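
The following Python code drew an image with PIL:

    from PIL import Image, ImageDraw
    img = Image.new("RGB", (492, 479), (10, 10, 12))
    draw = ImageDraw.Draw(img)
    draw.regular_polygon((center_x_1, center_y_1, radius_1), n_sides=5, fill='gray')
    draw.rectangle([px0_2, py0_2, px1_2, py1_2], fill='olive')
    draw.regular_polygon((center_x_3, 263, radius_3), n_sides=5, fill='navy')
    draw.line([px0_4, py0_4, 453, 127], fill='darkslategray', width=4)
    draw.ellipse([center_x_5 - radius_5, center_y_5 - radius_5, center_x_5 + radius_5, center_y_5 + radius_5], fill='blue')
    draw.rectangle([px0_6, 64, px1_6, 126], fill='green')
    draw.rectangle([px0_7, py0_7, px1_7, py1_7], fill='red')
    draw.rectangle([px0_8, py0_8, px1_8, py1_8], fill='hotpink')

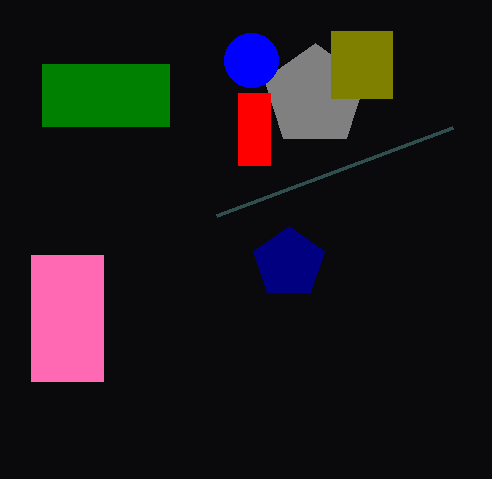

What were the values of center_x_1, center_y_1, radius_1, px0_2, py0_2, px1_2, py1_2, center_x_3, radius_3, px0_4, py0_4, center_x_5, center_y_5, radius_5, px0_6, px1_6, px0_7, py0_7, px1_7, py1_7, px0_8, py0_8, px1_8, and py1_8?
center_x_1 = 315
center_y_1 = 96
radius_1 = 53
px0_2 = 331
py0_2 = 31
px1_2 = 392
py1_2 = 98
center_x_3 = 289
radius_3 = 37
px0_4 = 217
py0_4 = 215
center_x_5 = 251
center_y_5 = 60
radius_5 = 27
px0_6 = 42
px1_6 = 169
px0_7 = 238
py0_7 = 93
px1_7 = 270
py1_7 = 165
px0_8 = 31
py0_8 = 255
px1_8 = 103
py1_8 = 381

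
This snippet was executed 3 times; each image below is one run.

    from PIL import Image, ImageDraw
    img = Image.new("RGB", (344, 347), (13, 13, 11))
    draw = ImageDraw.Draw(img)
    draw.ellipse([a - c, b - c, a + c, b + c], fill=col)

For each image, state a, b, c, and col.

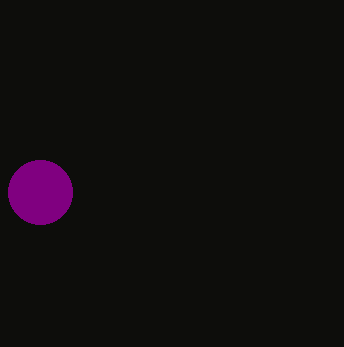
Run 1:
a = 40
b = 192
c = 32
col = 'purple'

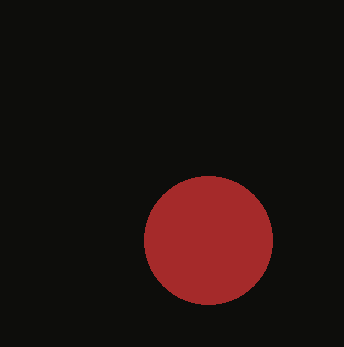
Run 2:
a = 208, b = 240, c = 64, col = 'brown'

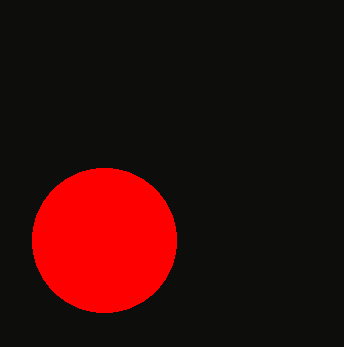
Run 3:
a = 104, b = 240, c = 72, col = 'red'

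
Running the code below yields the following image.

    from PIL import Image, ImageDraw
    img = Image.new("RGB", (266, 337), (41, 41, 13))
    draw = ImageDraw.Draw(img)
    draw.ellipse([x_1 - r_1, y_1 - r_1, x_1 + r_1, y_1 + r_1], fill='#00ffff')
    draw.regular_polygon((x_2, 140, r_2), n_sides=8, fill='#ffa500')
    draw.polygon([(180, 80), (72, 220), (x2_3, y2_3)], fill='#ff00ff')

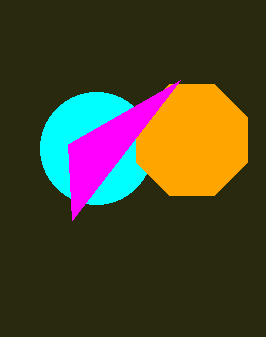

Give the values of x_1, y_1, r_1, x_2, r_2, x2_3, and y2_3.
x_1 = 96, y_1 = 148, r_1 = 56, x_2 = 192, r_2 = 60, x2_3 = 68, y2_3 = 144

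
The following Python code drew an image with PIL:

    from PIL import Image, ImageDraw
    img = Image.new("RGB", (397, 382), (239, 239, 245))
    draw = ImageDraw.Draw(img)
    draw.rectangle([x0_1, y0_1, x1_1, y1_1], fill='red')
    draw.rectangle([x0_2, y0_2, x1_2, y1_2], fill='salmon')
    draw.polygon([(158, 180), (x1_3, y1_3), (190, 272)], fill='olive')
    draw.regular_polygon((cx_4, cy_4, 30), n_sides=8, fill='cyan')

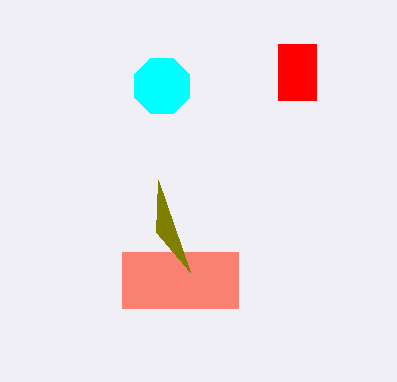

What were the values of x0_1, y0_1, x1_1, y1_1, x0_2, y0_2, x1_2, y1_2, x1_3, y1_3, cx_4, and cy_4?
x0_1 = 278; y0_1 = 44; x1_1 = 316; y1_1 = 100; x0_2 = 122; y0_2 = 252; x1_2 = 238; y1_2 = 308; x1_3 = 156; y1_3 = 232; cx_4 = 162; cy_4 = 86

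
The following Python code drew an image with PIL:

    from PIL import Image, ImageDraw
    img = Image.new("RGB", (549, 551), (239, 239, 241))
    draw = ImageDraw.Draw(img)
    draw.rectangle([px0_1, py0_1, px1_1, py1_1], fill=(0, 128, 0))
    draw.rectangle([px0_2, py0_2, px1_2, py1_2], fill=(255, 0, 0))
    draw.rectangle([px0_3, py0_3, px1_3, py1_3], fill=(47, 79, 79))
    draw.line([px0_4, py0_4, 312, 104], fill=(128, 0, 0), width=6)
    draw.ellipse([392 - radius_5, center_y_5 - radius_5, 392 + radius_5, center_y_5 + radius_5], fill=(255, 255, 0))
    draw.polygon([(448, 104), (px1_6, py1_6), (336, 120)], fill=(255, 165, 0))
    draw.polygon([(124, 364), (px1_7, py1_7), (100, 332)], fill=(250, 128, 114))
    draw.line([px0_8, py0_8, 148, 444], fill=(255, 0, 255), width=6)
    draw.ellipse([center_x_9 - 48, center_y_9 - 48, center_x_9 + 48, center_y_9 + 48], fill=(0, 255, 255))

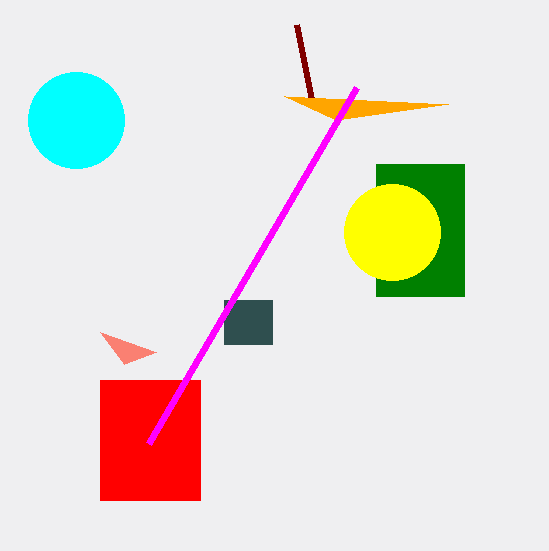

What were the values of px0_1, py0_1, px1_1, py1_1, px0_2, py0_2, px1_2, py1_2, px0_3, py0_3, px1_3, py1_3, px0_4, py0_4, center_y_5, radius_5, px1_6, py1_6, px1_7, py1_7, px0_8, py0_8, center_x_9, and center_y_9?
px0_1 = 376
py0_1 = 164
px1_1 = 464
py1_1 = 296
px0_2 = 100
py0_2 = 380
px1_2 = 200
py1_2 = 500
px0_3 = 224
py0_3 = 300
px1_3 = 272
py1_3 = 344
px0_4 = 296
py0_4 = 24
center_y_5 = 232
radius_5 = 48
px1_6 = 284
py1_6 = 96
px1_7 = 156
py1_7 = 352
px0_8 = 356
py0_8 = 88
center_x_9 = 76
center_y_9 = 120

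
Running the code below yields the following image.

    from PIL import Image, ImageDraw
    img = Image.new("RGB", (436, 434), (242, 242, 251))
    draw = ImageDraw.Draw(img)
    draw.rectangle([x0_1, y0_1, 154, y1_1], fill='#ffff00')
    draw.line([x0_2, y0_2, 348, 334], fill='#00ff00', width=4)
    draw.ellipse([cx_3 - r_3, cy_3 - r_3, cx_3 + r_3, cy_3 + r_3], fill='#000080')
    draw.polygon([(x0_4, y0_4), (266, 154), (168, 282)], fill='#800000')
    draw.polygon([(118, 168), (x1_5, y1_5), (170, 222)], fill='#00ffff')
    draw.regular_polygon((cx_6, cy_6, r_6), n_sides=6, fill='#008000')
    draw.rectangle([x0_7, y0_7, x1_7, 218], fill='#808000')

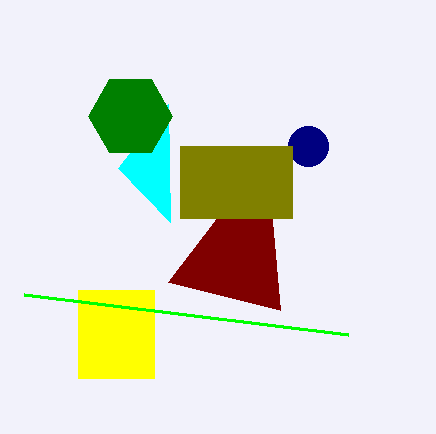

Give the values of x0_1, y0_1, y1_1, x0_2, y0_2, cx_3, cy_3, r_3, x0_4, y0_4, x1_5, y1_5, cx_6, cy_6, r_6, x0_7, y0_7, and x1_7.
x0_1 = 78
y0_1 = 290
y1_1 = 378
x0_2 = 24
y0_2 = 294
cx_3 = 308
cy_3 = 146
r_3 = 20
x0_4 = 280
y0_4 = 310
x1_5 = 168
y1_5 = 104
cx_6 = 130
cy_6 = 116
r_6 = 42
x0_7 = 180
y0_7 = 146
x1_7 = 292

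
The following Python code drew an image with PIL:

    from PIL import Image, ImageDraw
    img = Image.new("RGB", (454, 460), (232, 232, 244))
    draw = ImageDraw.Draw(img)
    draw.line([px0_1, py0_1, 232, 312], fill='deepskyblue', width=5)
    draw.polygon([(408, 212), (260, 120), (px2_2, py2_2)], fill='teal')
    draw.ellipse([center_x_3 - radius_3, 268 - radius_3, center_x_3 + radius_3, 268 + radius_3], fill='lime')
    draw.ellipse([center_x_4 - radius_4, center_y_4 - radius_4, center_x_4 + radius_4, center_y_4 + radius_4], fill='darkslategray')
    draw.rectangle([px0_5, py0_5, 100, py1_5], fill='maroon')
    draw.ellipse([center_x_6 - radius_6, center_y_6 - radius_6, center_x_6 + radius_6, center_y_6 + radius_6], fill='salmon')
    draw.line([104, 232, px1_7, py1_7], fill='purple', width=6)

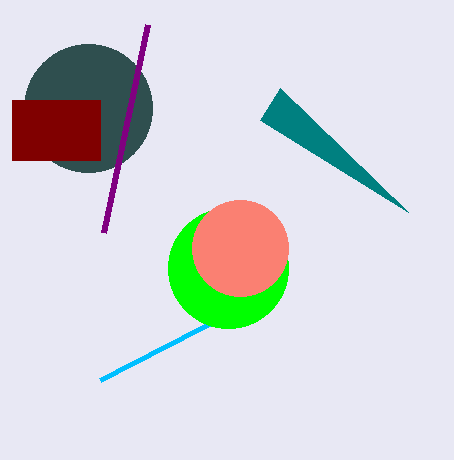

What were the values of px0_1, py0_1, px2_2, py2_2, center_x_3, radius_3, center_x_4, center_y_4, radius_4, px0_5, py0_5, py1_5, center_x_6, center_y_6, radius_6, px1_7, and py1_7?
px0_1 = 100; py0_1 = 380; px2_2 = 280; py2_2 = 88; center_x_3 = 228; radius_3 = 60; center_x_4 = 88; center_y_4 = 108; radius_4 = 64; px0_5 = 12; py0_5 = 100; py1_5 = 160; center_x_6 = 240; center_y_6 = 248; radius_6 = 48; px1_7 = 148; py1_7 = 24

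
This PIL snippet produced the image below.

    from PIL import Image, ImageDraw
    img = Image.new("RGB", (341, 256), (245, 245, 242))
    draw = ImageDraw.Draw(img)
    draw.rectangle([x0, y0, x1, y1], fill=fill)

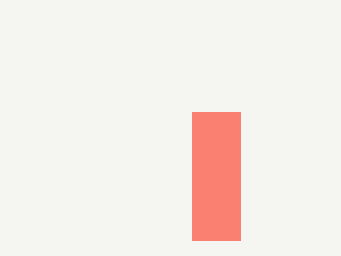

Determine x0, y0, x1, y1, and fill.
x0 = 192, y0 = 112, x1 = 240, y1 = 240, fill = 'salmon'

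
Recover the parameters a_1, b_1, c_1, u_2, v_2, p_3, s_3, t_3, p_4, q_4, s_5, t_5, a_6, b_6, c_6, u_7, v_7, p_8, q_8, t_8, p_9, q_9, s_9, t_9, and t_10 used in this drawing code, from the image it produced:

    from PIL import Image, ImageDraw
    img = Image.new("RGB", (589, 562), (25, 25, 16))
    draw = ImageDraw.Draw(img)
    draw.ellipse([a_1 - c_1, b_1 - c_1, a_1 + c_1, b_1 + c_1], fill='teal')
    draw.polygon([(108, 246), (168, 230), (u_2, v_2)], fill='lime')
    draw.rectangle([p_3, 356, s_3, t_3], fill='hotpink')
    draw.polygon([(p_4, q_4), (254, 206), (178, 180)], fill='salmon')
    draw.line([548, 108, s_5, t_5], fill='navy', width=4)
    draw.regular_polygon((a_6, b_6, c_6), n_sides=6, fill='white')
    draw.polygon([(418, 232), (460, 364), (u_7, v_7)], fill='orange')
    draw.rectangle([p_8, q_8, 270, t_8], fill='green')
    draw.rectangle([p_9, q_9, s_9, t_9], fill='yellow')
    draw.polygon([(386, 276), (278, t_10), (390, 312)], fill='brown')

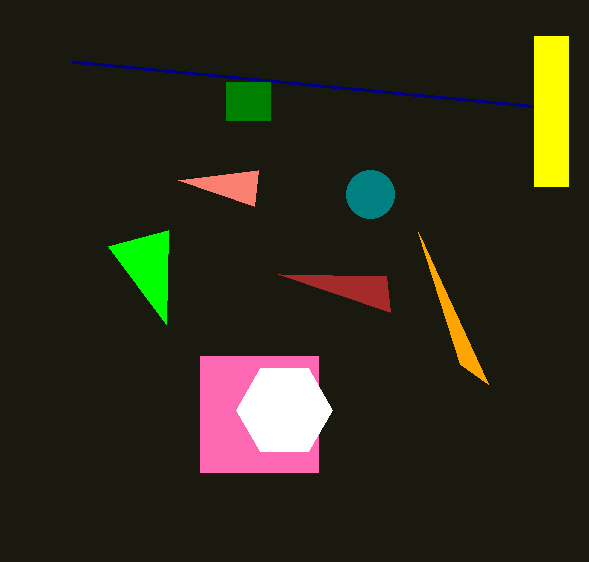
a_1 = 370
b_1 = 194
c_1 = 24
u_2 = 166
v_2 = 324
p_3 = 200
s_3 = 318
t_3 = 472
p_4 = 258
q_4 = 170
s_5 = 72
t_5 = 62
a_6 = 284
b_6 = 410
c_6 = 48
u_7 = 488
v_7 = 384
p_8 = 226
q_8 = 82
t_8 = 120
p_9 = 534
q_9 = 36
s_9 = 568
t_9 = 186
t_10 = 274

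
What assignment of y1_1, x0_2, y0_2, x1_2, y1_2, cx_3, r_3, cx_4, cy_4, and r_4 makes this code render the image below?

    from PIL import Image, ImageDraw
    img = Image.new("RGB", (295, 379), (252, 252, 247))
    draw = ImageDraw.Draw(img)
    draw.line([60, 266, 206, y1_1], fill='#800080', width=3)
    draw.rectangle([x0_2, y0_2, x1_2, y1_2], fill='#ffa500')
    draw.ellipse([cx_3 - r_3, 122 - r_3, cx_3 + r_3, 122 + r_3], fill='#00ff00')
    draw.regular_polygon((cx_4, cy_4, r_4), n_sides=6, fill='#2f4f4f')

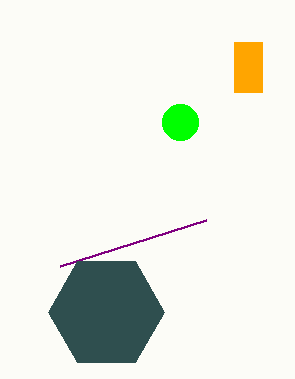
y1_1 = 220; x0_2 = 234; y0_2 = 42; x1_2 = 262; y1_2 = 92; cx_3 = 180; r_3 = 18; cx_4 = 106; cy_4 = 312; r_4 = 58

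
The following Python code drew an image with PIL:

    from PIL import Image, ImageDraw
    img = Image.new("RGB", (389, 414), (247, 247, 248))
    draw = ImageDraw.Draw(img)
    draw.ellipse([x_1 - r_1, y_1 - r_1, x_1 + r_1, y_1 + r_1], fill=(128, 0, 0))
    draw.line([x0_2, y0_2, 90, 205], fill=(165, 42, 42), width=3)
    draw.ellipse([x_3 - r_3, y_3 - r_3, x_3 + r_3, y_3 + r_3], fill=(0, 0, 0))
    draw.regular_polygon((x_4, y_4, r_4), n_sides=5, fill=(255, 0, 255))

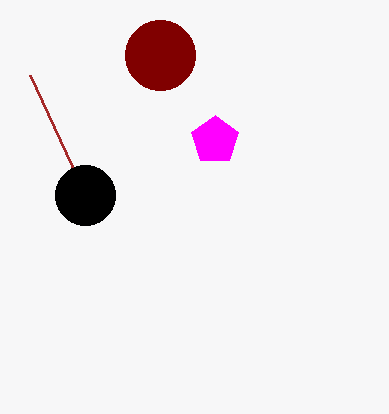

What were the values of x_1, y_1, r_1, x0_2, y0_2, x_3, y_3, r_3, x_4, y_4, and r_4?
x_1 = 160; y_1 = 55; r_1 = 35; x0_2 = 30; y0_2 = 75; x_3 = 85; y_3 = 195; r_3 = 30; x_4 = 215; y_4 = 140; r_4 = 25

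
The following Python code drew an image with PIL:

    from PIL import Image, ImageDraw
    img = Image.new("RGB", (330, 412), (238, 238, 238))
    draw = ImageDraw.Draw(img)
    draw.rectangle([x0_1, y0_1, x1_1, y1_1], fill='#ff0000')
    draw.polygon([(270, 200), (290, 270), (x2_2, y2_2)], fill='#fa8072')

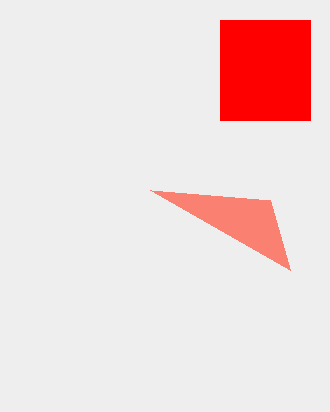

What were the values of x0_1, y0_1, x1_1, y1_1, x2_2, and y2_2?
x0_1 = 220
y0_1 = 20
x1_1 = 310
y1_1 = 120
x2_2 = 150
y2_2 = 190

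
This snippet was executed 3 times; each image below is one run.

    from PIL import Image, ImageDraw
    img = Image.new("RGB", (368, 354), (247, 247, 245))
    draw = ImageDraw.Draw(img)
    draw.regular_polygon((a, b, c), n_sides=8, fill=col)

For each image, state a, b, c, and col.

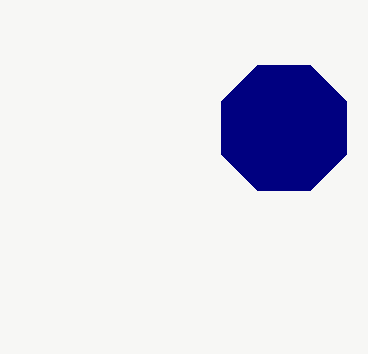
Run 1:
a = 284, b = 128, c = 68, col = 'navy'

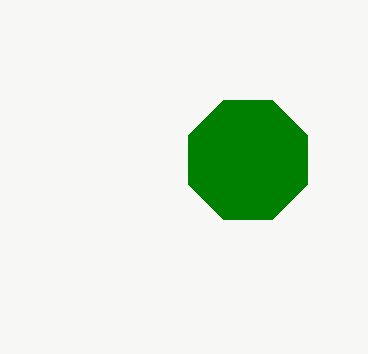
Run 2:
a = 248
b = 160
c = 64
col = 'green'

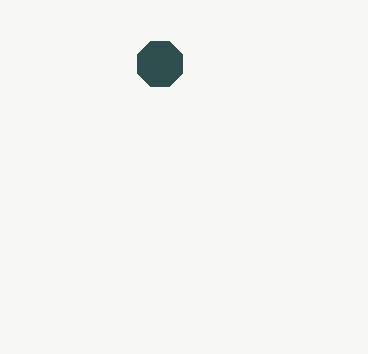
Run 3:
a = 160
b = 64
c = 24
col = 'darkslategray'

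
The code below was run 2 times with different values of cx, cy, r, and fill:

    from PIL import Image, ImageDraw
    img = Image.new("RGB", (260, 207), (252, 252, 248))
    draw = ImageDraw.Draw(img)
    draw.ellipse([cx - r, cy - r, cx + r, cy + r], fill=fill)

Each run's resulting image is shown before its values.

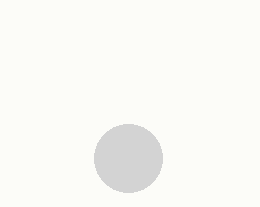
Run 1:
cx = 128; cy = 158; r = 34; fill = 'lightgray'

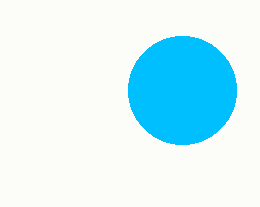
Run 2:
cx = 182; cy = 90; r = 54; fill = 'deepskyblue'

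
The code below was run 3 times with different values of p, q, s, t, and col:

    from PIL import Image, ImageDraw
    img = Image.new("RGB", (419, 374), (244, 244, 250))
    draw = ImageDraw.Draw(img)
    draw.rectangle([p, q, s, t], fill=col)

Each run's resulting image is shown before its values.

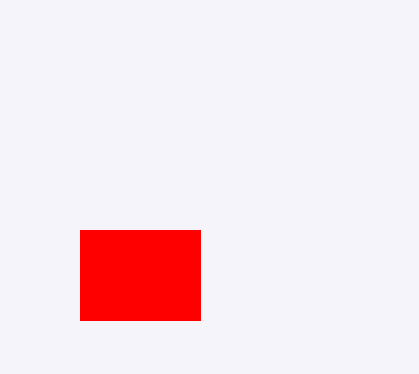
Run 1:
p = 80
q = 230
s = 200
t = 320
col = 'red'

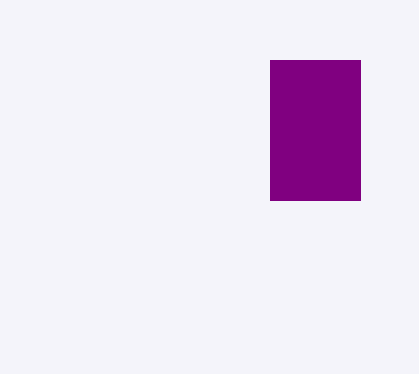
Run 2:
p = 270, q = 60, s = 360, t = 200, col = 'purple'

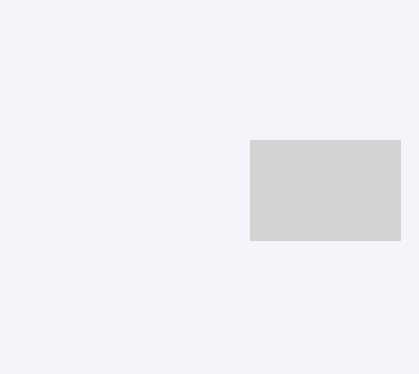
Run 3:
p = 250, q = 140, s = 400, t = 240, col = 'lightgray'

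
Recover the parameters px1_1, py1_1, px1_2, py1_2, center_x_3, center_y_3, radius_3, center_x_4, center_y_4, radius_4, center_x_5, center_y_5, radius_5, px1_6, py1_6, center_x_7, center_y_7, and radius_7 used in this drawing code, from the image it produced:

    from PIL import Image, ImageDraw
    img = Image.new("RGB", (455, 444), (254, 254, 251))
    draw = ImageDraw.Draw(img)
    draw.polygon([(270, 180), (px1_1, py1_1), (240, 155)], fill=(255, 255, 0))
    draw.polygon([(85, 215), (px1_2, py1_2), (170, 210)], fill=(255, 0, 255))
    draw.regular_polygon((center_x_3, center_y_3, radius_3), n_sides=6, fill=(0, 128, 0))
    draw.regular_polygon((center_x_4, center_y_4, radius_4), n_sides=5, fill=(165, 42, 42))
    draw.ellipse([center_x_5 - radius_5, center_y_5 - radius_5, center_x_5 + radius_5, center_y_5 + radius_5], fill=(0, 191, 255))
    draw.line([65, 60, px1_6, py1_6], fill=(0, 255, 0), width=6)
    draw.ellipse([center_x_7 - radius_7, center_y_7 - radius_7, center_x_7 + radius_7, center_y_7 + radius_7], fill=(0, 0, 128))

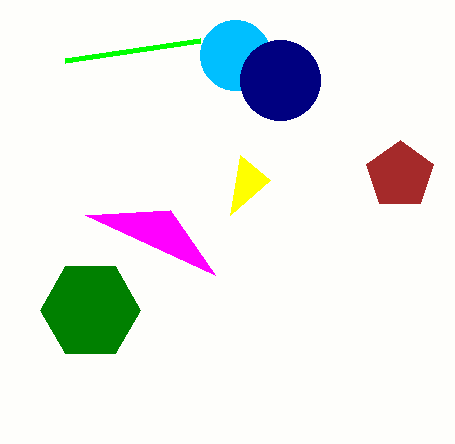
px1_1 = 230, py1_1 = 215, px1_2 = 215, py1_2 = 275, center_x_3 = 90, center_y_3 = 310, radius_3 = 50, center_x_4 = 400, center_y_4 = 175, radius_4 = 35, center_x_5 = 235, center_y_5 = 55, radius_5 = 35, px1_6 = 200, py1_6 = 40, center_x_7 = 280, center_y_7 = 80, radius_7 = 40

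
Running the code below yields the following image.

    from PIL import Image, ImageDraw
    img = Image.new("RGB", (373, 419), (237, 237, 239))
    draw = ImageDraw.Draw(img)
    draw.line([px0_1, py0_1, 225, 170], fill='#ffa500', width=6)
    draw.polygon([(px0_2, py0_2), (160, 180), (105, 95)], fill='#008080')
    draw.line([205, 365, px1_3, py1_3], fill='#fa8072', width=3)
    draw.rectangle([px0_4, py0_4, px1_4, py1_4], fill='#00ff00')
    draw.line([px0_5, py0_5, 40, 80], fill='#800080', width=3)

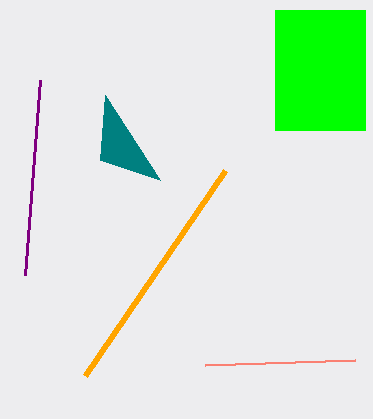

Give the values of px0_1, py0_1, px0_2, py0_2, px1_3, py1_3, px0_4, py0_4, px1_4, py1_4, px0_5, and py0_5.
px0_1 = 85
py0_1 = 375
px0_2 = 100
py0_2 = 160
px1_3 = 355
py1_3 = 360
px0_4 = 275
py0_4 = 10
px1_4 = 365
py1_4 = 130
px0_5 = 25
py0_5 = 275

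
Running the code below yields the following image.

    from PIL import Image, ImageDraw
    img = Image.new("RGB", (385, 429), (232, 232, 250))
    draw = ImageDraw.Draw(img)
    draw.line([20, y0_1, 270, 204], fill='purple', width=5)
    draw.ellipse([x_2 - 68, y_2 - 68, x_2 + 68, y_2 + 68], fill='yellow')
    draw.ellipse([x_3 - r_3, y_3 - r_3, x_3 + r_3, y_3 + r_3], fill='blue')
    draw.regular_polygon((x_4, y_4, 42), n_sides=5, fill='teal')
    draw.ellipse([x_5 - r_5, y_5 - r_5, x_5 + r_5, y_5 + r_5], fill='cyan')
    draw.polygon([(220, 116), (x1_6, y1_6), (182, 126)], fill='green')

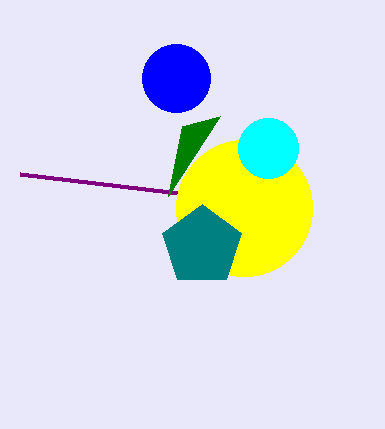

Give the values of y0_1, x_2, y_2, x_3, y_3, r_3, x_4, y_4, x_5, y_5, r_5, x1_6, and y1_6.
y0_1 = 174
x_2 = 244
y_2 = 208
x_3 = 176
y_3 = 78
r_3 = 34
x_4 = 202
y_4 = 246
x_5 = 268
y_5 = 148
r_5 = 30
x1_6 = 168
y1_6 = 196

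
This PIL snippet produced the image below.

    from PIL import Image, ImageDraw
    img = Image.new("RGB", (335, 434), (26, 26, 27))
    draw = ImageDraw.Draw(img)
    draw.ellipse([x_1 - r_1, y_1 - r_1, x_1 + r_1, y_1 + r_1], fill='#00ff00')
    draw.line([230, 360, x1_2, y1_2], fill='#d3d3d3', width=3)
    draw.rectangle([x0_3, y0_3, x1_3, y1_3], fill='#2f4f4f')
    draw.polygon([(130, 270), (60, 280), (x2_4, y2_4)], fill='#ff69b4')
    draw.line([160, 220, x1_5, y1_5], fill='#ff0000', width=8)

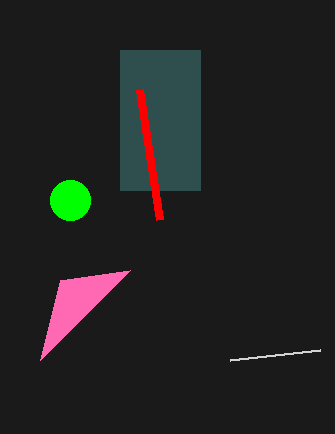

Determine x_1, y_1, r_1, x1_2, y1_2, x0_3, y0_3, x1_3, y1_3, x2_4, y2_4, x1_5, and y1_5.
x_1 = 70
y_1 = 200
r_1 = 20
x1_2 = 320
y1_2 = 350
x0_3 = 120
y0_3 = 50
x1_3 = 200
y1_3 = 190
x2_4 = 40
y2_4 = 360
x1_5 = 140
y1_5 = 90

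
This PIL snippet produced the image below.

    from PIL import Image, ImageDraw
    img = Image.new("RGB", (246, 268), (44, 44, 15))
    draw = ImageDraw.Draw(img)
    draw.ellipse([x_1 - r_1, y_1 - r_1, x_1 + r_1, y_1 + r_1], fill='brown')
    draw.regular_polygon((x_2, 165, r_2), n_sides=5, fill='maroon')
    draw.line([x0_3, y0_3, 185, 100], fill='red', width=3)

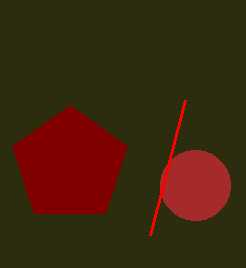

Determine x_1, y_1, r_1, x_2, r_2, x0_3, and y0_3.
x_1 = 195, y_1 = 185, r_1 = 35, x_2 = 70, r_2 = 60, x0_3 = 150, y0_3 = 235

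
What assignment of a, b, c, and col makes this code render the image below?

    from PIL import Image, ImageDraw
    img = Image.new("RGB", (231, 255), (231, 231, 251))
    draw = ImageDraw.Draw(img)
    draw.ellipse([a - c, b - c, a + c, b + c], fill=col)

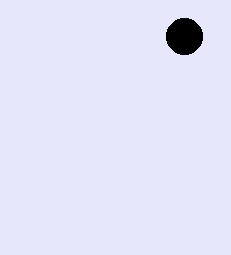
a = 184, b = 36, c = 18, col = 'black'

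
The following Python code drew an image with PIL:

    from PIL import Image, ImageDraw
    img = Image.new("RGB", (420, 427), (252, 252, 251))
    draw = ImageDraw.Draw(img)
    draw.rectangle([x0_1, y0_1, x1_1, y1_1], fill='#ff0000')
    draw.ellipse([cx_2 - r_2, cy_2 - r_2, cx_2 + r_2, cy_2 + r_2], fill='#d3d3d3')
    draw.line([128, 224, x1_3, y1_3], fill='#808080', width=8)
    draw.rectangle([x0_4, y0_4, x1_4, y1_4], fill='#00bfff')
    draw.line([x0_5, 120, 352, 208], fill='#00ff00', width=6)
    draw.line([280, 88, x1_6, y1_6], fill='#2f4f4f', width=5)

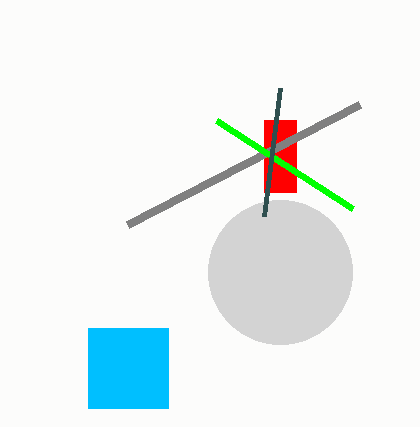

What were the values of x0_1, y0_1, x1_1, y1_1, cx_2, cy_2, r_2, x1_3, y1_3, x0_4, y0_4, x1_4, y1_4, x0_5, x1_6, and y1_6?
x0_1 = 264; y0_1 = 120; x1_1 = 296; y1_1 = 192; cx_2 = 280; cy_2 = 272; r_2 = 72; x1_3 = 360; y1_3 = 104; x0_4 = 88; y0_4 = 328; x1_4 = 168; y1_4 = 408; x0_5 = 216; x1_6 = 264; y1_6 = 216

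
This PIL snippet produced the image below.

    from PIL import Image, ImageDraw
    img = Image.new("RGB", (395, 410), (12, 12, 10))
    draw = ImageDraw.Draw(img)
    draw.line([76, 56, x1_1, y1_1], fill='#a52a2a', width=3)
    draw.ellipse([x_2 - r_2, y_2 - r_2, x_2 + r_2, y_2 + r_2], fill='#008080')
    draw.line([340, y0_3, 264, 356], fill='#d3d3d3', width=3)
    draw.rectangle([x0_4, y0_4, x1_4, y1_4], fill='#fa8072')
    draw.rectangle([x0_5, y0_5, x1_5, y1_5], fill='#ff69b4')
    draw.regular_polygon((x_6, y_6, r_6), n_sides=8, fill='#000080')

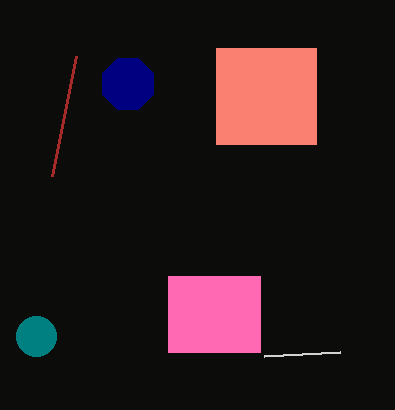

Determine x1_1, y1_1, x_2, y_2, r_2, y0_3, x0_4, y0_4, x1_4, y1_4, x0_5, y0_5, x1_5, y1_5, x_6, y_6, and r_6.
x1_1 = 52; y1_1 = 176; x_2 = 36; y_2 = 336; r_2 = 20; y0_3 = 352; x0_4 = 216; y0_4 = 48; x1_4 = 316; y1_4 = 144; x0_5 = 168; y0_5 = 276; x1_5 = 260; y1_5 = 352; x_6 = 128; y_6 = 84; r_6 = 28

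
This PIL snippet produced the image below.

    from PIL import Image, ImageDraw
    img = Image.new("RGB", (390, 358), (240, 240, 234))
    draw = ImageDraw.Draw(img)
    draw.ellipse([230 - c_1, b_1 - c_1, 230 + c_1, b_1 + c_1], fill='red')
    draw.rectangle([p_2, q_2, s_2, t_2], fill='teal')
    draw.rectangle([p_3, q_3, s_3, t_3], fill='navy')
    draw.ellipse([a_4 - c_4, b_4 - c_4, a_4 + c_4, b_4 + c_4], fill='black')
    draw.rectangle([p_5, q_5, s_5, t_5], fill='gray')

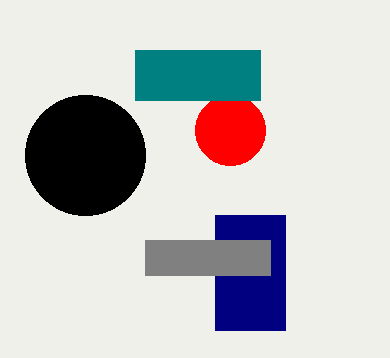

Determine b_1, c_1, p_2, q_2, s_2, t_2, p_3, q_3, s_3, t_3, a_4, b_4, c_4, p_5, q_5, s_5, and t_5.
b_1 = 130
c_1 = 35
p_2 = 135
q_2 = 50
s_2 = 260
t_2 = 100
p_3 = 215
q_3 = 215
s_3 = 285
t_3 = 330
a_4 = 85
b_4 = 155
c_4 = 60
p_5 = 145
q_5 = 240
s_5 = 270
t_5 = 275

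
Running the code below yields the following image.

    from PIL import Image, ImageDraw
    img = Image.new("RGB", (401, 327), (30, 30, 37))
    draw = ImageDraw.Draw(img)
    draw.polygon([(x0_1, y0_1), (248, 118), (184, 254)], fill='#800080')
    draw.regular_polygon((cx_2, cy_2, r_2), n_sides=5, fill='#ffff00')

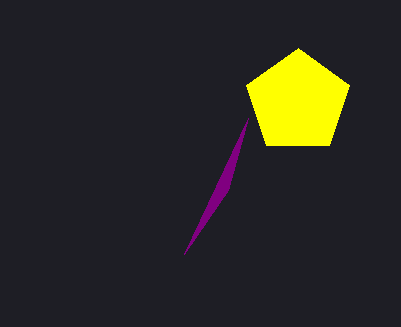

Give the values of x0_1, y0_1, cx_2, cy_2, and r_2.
x0_1 = 228
y0_1 = 190
cx_2 = 298
cy_2 = 102
r_2 = 54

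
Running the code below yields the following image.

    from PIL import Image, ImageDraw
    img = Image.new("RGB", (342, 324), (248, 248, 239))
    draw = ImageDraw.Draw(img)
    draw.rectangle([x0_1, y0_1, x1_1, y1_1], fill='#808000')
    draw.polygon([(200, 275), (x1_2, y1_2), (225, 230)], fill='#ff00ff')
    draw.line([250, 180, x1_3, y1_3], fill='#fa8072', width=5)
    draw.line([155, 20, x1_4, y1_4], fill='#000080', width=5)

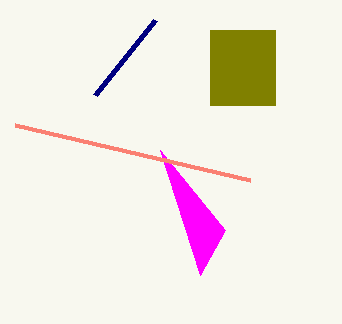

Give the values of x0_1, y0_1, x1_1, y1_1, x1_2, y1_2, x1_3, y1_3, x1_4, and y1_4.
x0_1 = 210, y0_1 = 30, x1_1 = 275, y1_1 = 105, x1_2 = 160, y1_2 = 150, x1_3 = 15, y1_3 = 125, x1_4 = 95, y1_4 = 95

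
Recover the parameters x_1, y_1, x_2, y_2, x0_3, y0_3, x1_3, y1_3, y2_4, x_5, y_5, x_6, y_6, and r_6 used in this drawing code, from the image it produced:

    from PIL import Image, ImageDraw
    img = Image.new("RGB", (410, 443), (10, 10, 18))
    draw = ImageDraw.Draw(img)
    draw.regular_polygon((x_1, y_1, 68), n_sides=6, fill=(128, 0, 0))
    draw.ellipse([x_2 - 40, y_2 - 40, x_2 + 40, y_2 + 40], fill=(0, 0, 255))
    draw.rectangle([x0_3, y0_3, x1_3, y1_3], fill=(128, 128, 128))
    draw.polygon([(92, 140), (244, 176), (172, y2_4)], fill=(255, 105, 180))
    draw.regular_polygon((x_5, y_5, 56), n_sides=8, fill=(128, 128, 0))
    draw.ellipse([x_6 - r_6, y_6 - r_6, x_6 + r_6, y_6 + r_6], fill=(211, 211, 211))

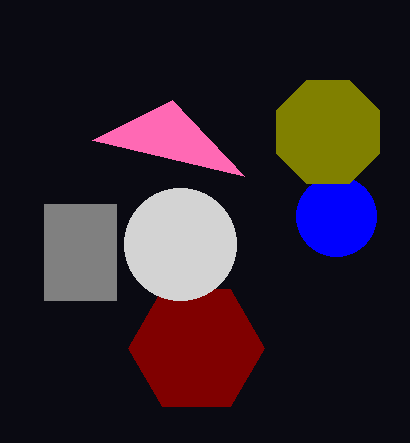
x_1 = 196
y_1 = 348
x_2 = 336
y_2 = 216
x0_3 = 44
y0_3 = 204
x1_3 = 116
y1_3 = 300
y2_4 = 100
x_5 = 328
y_5 = 132
x_6 = 180
y_6 = 244
r_6 = 56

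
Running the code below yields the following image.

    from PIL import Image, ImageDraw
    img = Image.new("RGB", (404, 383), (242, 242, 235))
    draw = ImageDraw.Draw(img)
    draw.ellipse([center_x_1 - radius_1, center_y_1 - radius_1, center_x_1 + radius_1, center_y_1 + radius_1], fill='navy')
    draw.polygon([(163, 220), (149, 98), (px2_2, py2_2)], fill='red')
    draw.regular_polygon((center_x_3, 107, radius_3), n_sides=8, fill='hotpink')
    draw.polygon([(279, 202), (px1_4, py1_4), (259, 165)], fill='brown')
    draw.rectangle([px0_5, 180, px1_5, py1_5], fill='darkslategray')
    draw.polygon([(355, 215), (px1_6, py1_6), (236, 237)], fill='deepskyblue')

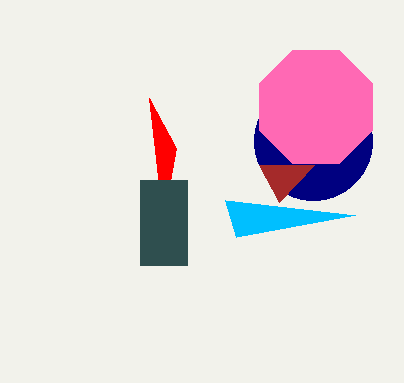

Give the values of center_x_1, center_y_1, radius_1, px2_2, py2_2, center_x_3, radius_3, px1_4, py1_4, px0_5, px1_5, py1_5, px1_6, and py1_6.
center_x_1 = 313; center_y_1 = 141; radius_1 = 59; px2_2 = 176; py2_2 = 148; center_x_3 = 316; radius_3 = 61; px1_4 = 314; py1_4 = 165; px0_5 = 140; px1_5 = 187; py1_5 = 265; px1_6 = 225; py1_6 = 200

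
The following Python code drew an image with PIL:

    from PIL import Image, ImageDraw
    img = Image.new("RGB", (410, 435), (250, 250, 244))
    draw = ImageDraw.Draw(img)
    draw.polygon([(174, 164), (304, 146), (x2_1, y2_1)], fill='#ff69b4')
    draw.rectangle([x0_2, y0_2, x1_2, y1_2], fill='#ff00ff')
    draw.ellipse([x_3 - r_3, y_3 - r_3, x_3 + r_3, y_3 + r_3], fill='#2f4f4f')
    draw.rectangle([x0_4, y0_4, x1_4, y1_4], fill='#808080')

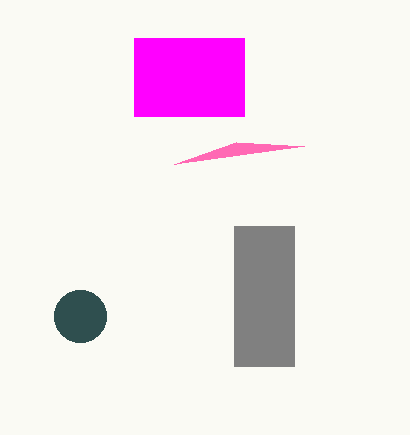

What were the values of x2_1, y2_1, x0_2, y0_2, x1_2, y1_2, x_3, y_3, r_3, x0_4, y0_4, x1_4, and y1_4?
x2_1 = 236
y2_1 = 142
x0_2 = 134
y0_2 = 38
x1_2 = 244
y1_2 = 116
x_3 = 80
y_3 = 316
r_3 = 26
x0_4 = 234
y0_4 = 226
x1_4 = 294
y1_4 = 366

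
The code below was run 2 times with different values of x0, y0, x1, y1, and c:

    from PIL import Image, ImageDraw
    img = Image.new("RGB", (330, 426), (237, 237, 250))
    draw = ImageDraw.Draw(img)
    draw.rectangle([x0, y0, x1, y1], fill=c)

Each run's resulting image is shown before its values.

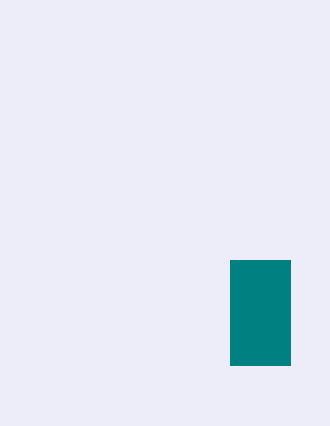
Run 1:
x0 = 230
y0 = 260
x1 = 290
y1 = 365
c = 'teal'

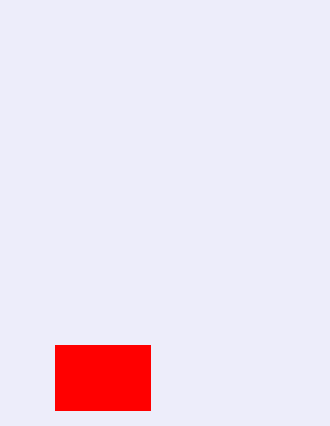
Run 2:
x0 = 55, y0 = 345, x1 = 150, y1 = 410, c = 'red'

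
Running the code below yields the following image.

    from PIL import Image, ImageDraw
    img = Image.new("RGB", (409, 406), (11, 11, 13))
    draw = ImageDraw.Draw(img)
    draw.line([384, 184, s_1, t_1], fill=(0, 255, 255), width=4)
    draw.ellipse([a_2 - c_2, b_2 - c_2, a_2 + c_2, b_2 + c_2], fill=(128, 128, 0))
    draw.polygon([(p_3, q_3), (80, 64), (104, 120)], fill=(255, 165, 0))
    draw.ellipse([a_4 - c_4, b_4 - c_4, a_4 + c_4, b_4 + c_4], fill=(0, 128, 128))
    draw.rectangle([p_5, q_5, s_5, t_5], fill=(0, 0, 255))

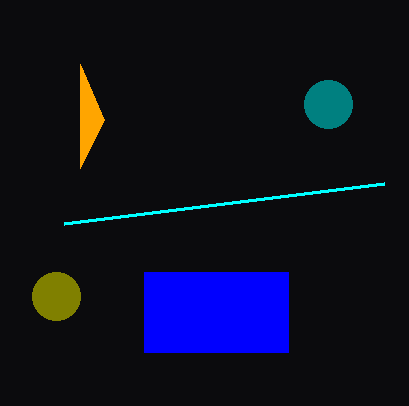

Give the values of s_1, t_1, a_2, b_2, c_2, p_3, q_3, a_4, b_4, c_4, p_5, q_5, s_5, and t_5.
s_1 = 64; t_1 = 224; a_2 = 56; b_2 = 296; c_2 = 24; p_3 = 80; q_3 = 168; a_4 = 328; b_4 = 104; c_4 = 24; p_5 = 144; q_5 = 272; s_5 = 288; t_5 = 352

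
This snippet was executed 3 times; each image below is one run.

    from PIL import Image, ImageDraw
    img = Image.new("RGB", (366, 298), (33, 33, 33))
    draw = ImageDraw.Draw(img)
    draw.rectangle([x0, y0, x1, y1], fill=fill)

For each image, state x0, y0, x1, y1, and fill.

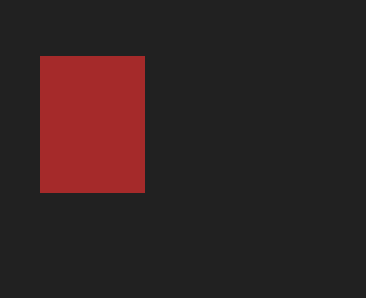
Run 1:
x0 = 40, y0 = 56, x1 = 144, y1 = 192, fill = 'brown'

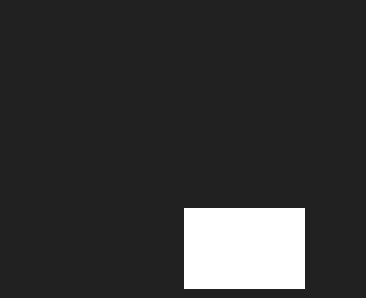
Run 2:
x0 = 184, y0 = 208, x1 = 304, y1 = 288, fill = 'white'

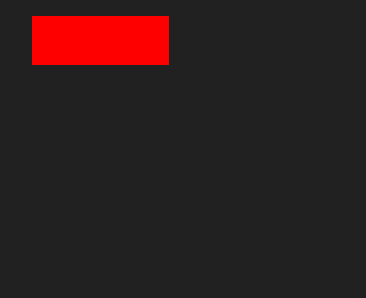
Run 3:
x0 = 32
y0 = 16
x1 = 168
y1 = 64
fill = 'red'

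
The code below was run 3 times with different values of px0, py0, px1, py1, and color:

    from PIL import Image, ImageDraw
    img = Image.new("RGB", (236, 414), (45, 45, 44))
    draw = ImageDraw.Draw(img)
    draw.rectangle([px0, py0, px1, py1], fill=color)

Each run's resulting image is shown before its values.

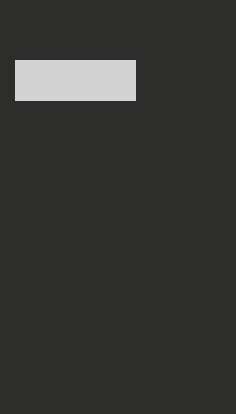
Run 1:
px0 = 15, py0 = 60, px1 = 135, py1 = 100, color = 'lightgray'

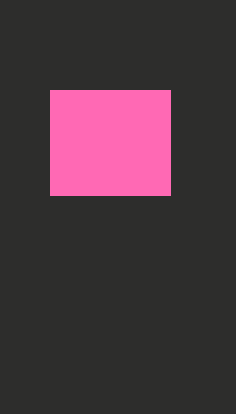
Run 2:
px0 = 50, py0 = 90, px1 = 170, py1 = 195, color = 'hotpink'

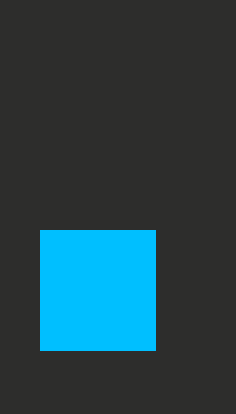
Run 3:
px0 = 40, py0 = 230, px1 = 155, py1 = 350, color = 'deepskyblue'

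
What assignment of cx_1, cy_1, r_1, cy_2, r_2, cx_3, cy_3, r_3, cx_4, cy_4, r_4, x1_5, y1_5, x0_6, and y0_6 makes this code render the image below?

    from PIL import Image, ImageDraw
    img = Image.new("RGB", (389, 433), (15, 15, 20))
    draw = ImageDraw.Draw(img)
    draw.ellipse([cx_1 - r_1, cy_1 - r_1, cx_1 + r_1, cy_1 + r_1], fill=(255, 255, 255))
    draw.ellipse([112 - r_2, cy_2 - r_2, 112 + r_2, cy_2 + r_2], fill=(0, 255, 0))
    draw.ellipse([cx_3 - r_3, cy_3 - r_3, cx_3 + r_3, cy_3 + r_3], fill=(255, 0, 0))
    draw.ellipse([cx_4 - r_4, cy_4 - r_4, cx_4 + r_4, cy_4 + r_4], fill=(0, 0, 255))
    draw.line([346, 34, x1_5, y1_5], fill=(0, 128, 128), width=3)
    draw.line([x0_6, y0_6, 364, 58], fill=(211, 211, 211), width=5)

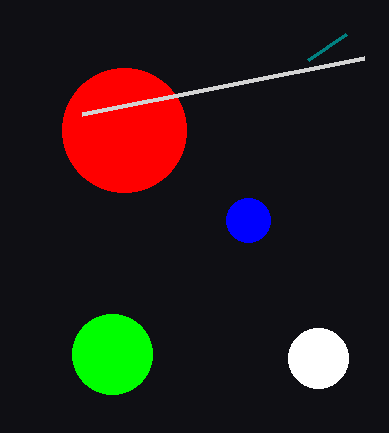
cx_1 = 318; cy_1 = 358; r_1 = 30; cy_2 = 354; r_2 = 40; cx_3 = 124; cy_3 = 130; r_3 = 62; cx_4 = 248; cy_4 = 220; r_4 = 22; x1_5 = 308; y1_5 = 60; x0_6 = 82; y0_6 = 114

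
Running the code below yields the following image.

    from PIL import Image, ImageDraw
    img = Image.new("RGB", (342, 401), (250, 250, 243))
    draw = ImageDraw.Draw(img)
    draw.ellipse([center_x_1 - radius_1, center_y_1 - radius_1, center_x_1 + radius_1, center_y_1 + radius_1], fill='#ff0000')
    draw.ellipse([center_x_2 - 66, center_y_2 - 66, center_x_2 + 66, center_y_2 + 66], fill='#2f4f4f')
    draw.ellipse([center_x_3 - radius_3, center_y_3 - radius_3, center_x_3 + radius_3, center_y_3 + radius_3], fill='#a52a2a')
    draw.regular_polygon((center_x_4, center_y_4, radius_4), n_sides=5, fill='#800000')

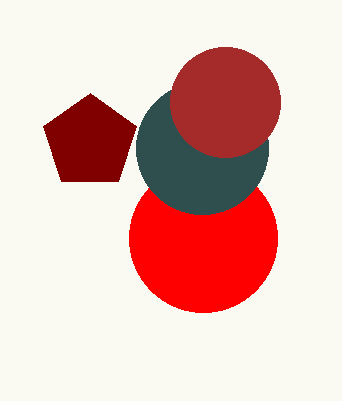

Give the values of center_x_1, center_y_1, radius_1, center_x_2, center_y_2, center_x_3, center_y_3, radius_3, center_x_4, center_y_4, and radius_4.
center_x_1 = 203; center_y_1 = 238; radius_1 = 74; center_x_2 = 202; center_y_2 = 148; center_x_3 = 225; center_y_3 = 102; radius_3 = 55; center_x_4 = 90; center_y_4 = 142; radius_4 = 49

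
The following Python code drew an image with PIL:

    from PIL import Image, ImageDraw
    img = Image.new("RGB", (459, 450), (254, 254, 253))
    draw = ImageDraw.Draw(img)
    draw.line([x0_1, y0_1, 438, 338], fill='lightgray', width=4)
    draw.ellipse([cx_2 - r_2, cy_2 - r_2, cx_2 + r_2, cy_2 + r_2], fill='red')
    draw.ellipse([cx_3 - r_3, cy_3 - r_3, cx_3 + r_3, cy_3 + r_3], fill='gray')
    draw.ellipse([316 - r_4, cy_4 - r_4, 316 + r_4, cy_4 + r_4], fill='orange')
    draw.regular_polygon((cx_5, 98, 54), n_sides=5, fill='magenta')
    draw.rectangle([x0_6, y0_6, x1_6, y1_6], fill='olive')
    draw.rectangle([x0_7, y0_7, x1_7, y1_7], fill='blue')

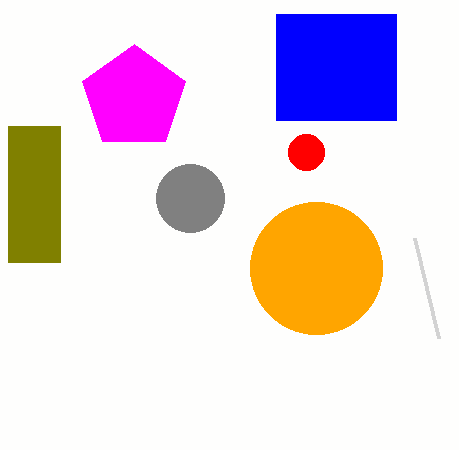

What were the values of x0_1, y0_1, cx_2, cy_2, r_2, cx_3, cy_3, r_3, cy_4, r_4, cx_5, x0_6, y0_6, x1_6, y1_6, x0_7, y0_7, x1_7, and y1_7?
x0_1 = 414
y0_1 = 238
cx_2 = 306
cy_2 = 152
r_2 = 18
cx_3 = 190
cy_3 = 198
r_3 = 34
cy_4 = 268
r_4 = 66
cx_5 = 134
x0_6 = 8
y0_6 = 126
x1_6 = 60
y1_6 = 262
x0_7 = 276
y0_7 = 14
x1_7 = 396
y1_7 = 120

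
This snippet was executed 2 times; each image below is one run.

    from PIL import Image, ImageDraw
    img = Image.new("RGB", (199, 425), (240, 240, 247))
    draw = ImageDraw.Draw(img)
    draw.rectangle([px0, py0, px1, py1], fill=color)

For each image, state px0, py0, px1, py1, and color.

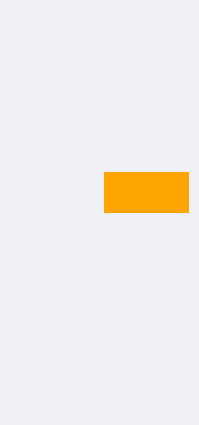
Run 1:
px0 = 104; py0 = 172; px1 = 188; py1 = 212; color = 'orange'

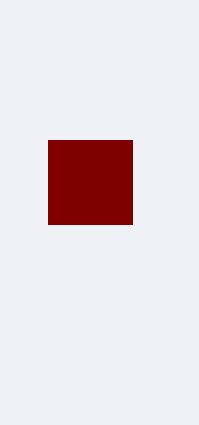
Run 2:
px0 = 48, py0 = 140, px1 = 132, py1 = 224, color = 'maroon'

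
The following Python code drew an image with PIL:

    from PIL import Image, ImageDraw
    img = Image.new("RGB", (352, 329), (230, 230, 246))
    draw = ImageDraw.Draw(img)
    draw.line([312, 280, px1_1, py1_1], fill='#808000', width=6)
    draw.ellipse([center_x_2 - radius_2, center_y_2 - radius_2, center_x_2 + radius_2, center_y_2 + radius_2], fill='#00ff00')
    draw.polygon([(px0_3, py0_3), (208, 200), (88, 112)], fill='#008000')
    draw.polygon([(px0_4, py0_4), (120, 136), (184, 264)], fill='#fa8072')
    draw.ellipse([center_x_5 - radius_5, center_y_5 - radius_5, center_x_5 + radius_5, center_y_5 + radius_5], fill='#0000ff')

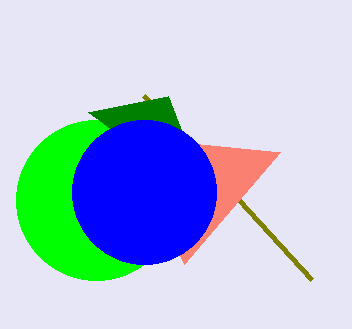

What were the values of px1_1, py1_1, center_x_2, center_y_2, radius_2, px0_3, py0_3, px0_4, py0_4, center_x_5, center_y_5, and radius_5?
px1_1 = 144, py1_1 = 96, center_x_2 = 96, center_y_2 = 200, radius_2 = 80, px0_3 = 168, py0_3 = 96, px0_4 = 280, py0_4 = 152, center_x_5 = 144, center_y_5 = 192, radius_5 = 72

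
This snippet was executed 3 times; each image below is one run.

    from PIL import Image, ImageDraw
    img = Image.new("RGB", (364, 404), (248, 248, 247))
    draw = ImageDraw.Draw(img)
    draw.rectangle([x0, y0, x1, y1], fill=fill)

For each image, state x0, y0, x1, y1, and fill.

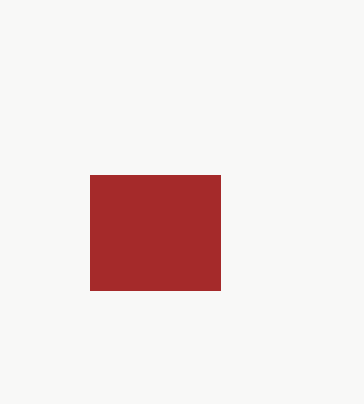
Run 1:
x0 = 90, y0 = 175, x1 = 220, y1 = 290, fill = 'brown'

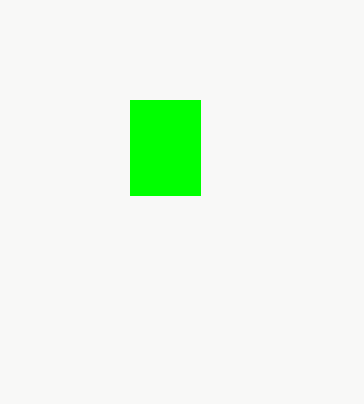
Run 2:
x0 = 130
y0 = 100
x1 = 200
y1 = 195
fill = 'lime'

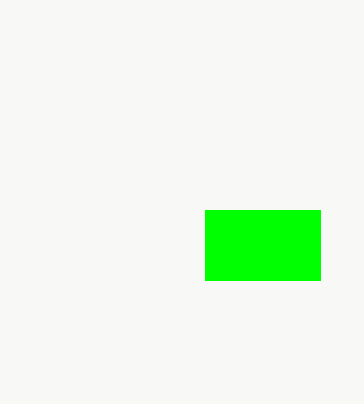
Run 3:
x0 = 205
y0 = 210
x1 = 320
y1 = 280
fill = 'lime'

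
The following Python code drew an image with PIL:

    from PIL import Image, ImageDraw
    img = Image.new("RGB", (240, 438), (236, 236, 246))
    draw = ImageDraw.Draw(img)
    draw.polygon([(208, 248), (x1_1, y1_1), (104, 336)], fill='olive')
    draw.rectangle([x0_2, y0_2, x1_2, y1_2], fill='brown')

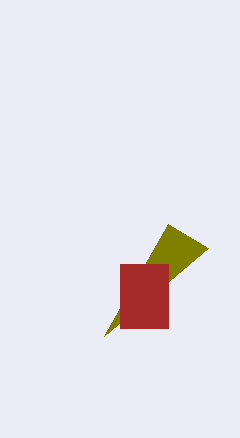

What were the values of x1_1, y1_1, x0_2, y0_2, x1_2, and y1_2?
x1_1 = 168
y1_1 = 224
x0_2 = 120
y0_2 = 264
x1_2 = 168
y1_2 = 328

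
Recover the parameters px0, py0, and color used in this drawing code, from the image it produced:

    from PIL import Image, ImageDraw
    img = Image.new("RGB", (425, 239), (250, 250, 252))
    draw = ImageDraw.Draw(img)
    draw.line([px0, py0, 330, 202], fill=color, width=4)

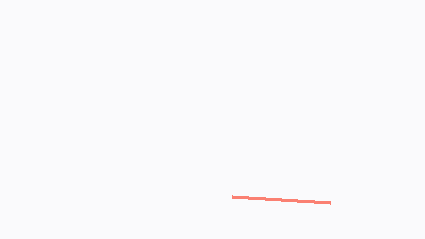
px0 = 232
py0 = 196
color = 'salmon'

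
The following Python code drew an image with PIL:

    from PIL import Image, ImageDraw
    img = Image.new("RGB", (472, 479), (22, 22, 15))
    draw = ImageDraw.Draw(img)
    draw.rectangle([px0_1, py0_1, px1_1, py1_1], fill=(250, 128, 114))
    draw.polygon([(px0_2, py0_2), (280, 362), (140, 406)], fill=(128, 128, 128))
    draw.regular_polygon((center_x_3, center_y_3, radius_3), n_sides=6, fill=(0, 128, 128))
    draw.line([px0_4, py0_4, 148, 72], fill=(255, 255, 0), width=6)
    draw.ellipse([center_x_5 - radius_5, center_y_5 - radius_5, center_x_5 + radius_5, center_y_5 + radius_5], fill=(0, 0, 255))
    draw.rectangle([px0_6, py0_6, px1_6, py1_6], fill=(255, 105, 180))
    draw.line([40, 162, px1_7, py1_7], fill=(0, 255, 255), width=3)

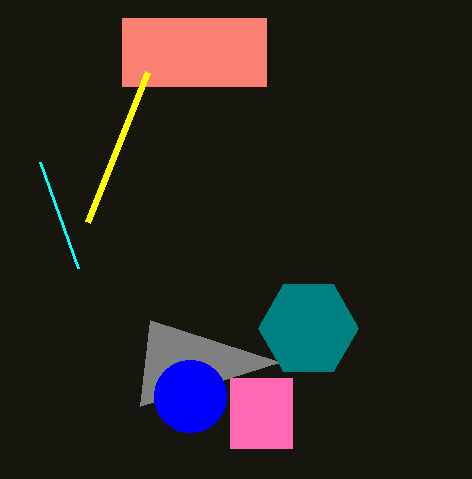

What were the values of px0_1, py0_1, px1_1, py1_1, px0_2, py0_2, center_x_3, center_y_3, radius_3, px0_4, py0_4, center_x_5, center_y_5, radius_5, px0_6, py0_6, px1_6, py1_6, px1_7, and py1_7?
px0_1 = 122, py0_1 = 18, px1_1 = 266, py1_1 = 86, px0_2 = 150, py0_2 = 320, center_x_3 = 308, center_y_3 = 328, radius_3 = 50, px0_4 = 88, py0_4 = 222, center_x_5 = 190, center_y_5 = 396, radius_5 = 36, px0_6 = 230, py0_6 = 378, px1_6 = 292, py1_6 = 448, px1_7 = 78, py1_7 = 268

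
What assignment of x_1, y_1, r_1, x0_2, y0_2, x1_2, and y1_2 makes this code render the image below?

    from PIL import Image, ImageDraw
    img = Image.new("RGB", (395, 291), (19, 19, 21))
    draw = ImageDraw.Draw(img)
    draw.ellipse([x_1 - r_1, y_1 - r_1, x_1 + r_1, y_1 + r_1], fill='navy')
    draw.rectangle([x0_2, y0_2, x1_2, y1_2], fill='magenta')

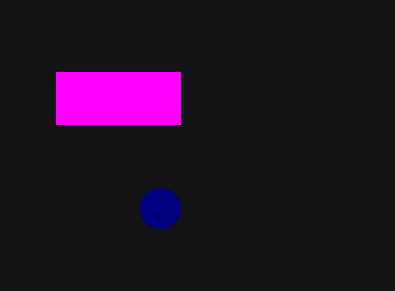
x_1 = 160
y_1 = 208
r_1 = 20
x0_2 = 56
y0_2 = 72
x1_2 = 180
y1_2 = 124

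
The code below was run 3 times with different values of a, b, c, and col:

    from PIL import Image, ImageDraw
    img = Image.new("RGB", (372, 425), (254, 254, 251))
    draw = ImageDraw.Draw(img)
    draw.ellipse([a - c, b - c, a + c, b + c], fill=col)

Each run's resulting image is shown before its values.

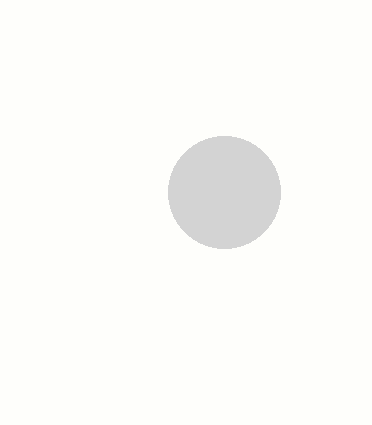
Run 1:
a = 224
b = 192
c = 56
col = 'lightgray'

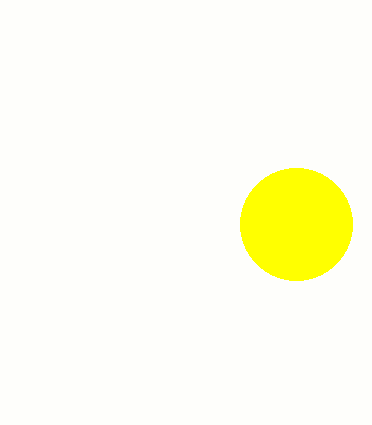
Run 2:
a = 296; b = 224; c = 56; col = 'yellow'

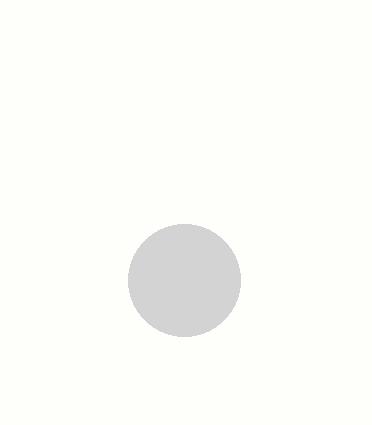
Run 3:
a = 184, b = 280, c = 56, col = 'lightgray'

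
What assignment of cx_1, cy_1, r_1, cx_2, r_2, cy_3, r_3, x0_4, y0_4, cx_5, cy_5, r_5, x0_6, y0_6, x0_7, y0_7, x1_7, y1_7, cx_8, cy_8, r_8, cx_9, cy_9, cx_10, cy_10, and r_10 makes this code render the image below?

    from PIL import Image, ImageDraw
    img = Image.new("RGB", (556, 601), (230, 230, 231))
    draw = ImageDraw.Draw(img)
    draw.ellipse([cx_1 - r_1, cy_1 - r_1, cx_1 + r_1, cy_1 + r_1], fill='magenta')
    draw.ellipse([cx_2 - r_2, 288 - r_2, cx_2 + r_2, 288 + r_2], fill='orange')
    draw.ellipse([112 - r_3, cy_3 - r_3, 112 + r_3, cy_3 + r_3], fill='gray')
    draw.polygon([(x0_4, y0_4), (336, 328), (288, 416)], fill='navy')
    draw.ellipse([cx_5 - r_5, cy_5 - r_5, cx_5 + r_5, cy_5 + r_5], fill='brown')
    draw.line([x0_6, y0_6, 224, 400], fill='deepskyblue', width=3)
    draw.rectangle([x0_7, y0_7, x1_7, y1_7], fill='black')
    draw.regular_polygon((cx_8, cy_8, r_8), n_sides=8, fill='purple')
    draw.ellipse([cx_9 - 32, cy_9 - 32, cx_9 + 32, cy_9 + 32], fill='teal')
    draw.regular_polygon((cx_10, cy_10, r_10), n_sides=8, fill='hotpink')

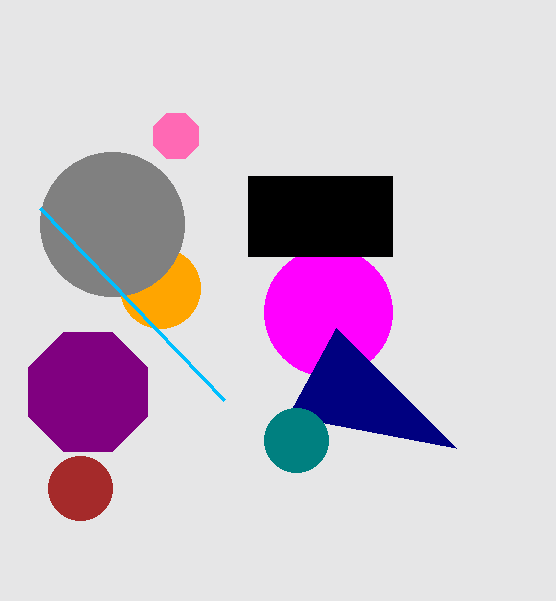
cx_1 = 328; cy_1 = 312; r_1 = 64; cx_2 = 160; r_2 = 40; cy_3 = 224; r_3 = 72; x0_4 = 456; y0_4 = 448; cx_5 = 80; cy_5 = 488; r_5 = 32; x0_6 = 40; y0_6 = 208; x0_7 = 248; y0_7 = 176; x1_7 = 392; y1_7 = 256; cx_8 = 88; cy_8 = 392; r_8 = 64; cx_9 = 296; cy_9 = 440; cx_10 = 176; cy_10 = 136; r_10 = 24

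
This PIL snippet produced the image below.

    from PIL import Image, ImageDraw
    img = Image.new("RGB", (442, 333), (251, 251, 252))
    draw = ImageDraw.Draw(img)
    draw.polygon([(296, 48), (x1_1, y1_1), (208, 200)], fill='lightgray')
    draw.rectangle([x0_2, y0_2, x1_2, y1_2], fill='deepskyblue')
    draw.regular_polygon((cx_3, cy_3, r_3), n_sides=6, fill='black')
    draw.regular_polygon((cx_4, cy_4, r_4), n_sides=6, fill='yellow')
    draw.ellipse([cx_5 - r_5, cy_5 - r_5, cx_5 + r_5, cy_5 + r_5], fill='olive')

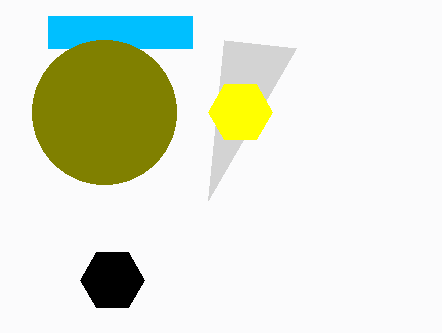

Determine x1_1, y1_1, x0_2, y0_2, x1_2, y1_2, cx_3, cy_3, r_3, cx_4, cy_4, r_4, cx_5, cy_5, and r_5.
x1_1 = 224, y1_1 = 40, x0_2 = 48, y0_2 = 16, x1_2 = 192, y1_2 = 48, cx_3 = 112, cy_3 = 280, r_3 = 32, cx_4 = 240, cy_4 = 112, r_4 = 32, cx_5 = 104, cy_5 = 112, r_5 = 72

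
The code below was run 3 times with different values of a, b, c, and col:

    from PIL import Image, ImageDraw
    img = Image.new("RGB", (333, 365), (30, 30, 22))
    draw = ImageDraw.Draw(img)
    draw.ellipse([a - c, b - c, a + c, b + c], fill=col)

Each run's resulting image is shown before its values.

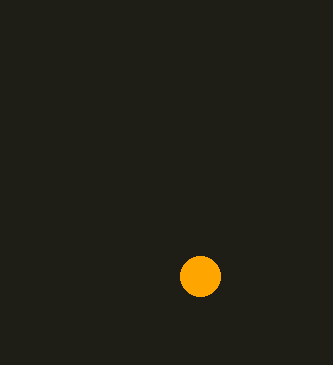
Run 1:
a = 200; b = 276; c = 20; col = 'orange'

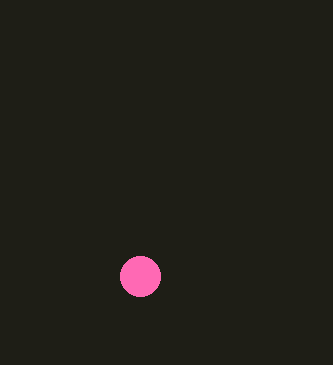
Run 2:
a = 140, b = 276, c = 20, col = 'hotpink'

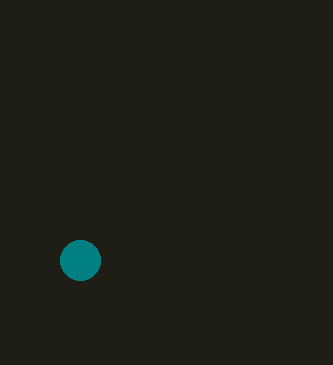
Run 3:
a = 80; b = 260; c = 20; col = 'teal'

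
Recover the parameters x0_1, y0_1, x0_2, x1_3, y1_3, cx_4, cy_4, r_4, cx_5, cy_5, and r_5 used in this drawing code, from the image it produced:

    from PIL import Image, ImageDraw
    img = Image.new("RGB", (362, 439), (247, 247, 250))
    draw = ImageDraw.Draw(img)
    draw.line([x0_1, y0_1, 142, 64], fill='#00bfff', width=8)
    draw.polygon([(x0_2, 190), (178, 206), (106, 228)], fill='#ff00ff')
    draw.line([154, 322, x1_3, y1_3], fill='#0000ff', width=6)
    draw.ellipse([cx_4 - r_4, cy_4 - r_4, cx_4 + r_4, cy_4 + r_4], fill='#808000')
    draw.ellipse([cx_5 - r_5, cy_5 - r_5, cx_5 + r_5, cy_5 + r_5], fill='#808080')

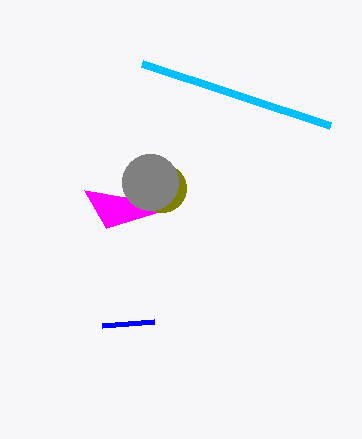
x0_1 = 330
y0_1 = 126
x0_2 = 84
x1_3 = 102
y1_3 = 326
cx_4 = 162
cy_4 = 188
r_4 = 24
cx_5 = 150
cy_5 = 182
r_5 = 28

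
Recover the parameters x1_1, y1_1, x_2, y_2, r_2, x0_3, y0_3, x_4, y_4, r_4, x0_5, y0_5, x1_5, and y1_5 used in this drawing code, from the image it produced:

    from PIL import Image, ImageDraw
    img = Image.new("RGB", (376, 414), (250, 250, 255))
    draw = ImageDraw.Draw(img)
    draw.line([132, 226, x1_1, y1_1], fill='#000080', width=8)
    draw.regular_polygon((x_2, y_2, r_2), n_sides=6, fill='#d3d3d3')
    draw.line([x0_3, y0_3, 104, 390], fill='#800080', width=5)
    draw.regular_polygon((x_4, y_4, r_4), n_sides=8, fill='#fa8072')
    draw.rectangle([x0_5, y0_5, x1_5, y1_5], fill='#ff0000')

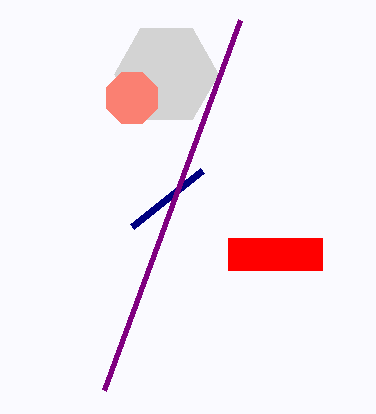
x1_1 = 202, y1_1 = 170, x_2 = 166, y_2 = 74, r_2 = 52, x0_3 = 240, y0_3 = 20, x_4 = 132, y_4 = 98, r_4 = 28, x0_5 = 228, y0_5 = 238, x1_5 = 322, y1_5 = 270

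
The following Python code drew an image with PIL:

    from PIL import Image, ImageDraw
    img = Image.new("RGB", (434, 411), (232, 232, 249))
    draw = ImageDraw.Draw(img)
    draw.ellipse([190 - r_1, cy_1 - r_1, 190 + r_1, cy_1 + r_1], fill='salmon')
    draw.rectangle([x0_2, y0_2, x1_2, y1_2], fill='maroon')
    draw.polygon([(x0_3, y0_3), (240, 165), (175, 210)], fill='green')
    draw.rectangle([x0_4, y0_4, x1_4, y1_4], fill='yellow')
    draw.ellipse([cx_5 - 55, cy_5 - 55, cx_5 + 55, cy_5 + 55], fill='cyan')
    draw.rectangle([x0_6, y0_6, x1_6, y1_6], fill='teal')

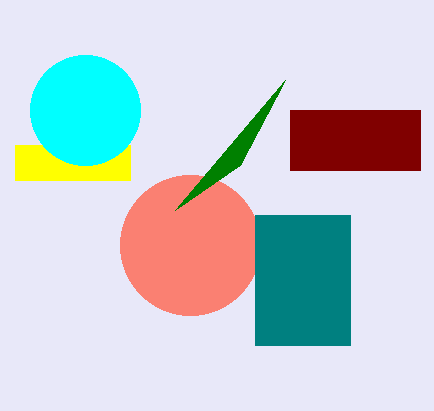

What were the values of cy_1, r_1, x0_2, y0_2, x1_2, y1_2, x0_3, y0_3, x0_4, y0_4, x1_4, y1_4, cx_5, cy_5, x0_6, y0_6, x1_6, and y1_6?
cy_1 = 245
r_1 = 70
x0_2 = 290
y0_2 = 110
x1_2 = 420
y1_2 = 170
x0_3 = 285
y0_3 = 80
x0_4 = 15
y0_4 = 145
x1_4 = 130
y1_4 = 180
cx_5 = 85
cy_5 = 110
x0_6 = 255
y0_6 = 215
x1_6 = 350
y1_6 = 345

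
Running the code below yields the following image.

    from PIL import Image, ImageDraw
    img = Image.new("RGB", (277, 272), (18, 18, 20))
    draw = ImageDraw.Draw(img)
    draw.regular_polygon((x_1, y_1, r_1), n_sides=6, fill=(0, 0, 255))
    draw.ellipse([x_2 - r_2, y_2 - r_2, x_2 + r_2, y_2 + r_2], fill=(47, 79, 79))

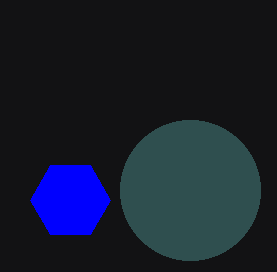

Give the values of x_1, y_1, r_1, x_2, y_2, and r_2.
x_1 = 70; y_1 = 200; r_1 = 40; x_2 = 190; y_2 = 190; r_2 = 70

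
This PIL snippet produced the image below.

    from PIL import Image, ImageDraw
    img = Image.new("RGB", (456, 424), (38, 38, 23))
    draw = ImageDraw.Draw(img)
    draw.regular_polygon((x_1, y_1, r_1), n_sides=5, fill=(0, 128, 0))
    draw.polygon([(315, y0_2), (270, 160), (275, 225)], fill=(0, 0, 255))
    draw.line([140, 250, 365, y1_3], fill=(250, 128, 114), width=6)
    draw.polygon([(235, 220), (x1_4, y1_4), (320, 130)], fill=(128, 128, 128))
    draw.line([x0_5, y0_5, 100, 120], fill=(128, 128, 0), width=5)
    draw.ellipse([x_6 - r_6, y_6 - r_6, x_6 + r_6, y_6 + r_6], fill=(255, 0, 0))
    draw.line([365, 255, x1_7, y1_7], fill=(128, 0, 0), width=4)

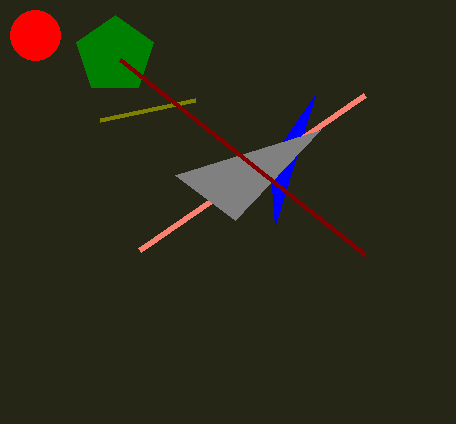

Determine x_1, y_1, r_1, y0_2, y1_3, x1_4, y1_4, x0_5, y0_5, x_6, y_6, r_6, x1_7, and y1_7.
x_1 = 115
y_1 = 55
r_1 = 40
y0_2 = 95
y1_3 = 95
x1_4 = 175
y1_4 = 175
x0_5 = 195
y0_5 = 100
x_6 = 35
y_6 = 35
r_6 = 25
x1_7 = 120
y1_7 = 60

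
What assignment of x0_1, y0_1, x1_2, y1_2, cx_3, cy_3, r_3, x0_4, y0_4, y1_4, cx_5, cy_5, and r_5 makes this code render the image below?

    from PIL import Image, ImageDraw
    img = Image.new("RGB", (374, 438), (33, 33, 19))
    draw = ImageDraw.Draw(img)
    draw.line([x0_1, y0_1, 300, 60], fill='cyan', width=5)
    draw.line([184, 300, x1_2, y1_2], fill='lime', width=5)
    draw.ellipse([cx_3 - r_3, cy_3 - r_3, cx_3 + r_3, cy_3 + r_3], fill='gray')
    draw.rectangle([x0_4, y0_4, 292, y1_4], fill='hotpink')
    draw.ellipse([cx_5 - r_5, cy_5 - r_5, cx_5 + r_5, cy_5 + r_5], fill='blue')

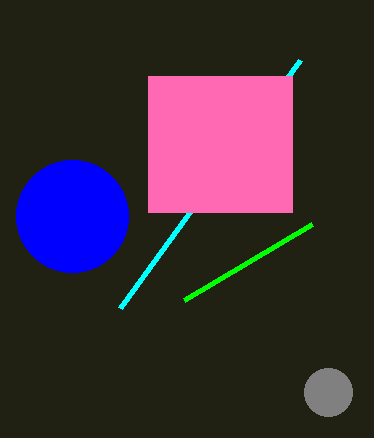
x0_1 = 120; y0_1 = 308; x1_2 = 312; y1_2 = 224; cx_3 = 328; cy_3 = 392; r_3 = 24; x0_4 = 148; y0_4 = 76; y1_4 = 212; cx_5 = 72; cy_5 = 216; r_5 = 56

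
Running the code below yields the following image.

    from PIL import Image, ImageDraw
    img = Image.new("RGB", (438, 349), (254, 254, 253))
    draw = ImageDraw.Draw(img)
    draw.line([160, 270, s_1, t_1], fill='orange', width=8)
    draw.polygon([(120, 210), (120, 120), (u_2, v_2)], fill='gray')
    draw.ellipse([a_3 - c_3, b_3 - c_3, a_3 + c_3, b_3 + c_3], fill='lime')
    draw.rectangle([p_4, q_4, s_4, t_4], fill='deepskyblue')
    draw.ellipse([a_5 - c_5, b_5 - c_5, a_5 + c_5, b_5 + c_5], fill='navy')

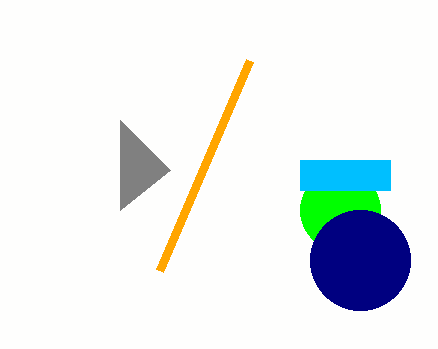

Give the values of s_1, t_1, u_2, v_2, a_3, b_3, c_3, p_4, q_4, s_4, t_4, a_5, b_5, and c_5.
s_1 = 250, t_1 = 60, u_2 = 170, v_2 = 170, a_3 = 340, b_3 = 210, c_3 = 40, p_4 = 300, q_4 = 160, s_4 = 390, t_4 = 190, a_5 = 360, b_5 = 260, c_5 = 50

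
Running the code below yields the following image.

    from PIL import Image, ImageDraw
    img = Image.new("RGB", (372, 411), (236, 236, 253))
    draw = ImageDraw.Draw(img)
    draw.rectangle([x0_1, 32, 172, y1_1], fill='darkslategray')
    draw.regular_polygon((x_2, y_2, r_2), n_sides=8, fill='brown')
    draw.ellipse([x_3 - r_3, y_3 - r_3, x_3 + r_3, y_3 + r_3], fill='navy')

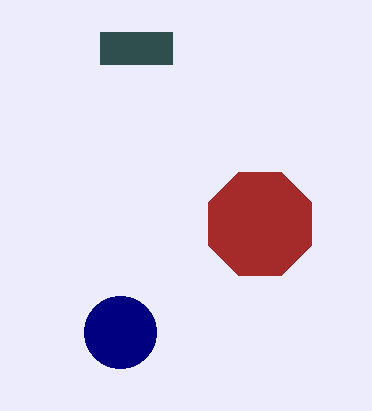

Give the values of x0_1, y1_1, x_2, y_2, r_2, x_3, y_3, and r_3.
x0_1 = 100; y1_1 = 64; x_2 = 260; y_2 = 224; r_2 = 56; x_3 = 120; y_3 = 332; r_3 = 36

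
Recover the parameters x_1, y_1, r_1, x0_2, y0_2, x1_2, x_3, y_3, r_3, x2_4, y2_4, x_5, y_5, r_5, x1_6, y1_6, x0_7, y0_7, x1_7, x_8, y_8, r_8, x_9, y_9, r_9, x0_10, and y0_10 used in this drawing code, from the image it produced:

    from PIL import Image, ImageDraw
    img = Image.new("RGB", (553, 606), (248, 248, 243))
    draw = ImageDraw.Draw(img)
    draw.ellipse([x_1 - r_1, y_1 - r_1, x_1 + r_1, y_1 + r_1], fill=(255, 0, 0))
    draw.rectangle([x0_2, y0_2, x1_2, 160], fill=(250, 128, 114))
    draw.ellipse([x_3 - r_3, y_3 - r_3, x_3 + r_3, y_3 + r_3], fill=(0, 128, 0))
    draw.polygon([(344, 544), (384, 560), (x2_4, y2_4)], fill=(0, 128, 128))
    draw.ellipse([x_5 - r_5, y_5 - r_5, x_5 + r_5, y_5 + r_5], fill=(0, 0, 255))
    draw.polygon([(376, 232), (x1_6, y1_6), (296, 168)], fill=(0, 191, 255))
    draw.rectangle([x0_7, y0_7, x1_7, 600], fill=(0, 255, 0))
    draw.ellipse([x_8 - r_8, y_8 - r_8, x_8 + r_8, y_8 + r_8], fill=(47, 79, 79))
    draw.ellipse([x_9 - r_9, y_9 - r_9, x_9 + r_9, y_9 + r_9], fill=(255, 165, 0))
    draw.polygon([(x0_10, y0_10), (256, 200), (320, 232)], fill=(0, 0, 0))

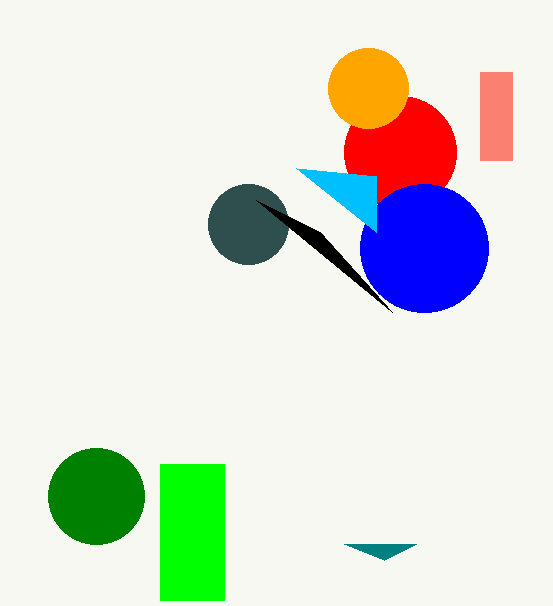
x_1 = 400, y_1 = 152, r_1 = 56, x0_2 = 480, y0_2 = 72, x1_2 = 512, x_3 = 96, y_3 = 496, r_3 = 48, x2_4 = 416, y2_4 = 544, x_5 = 424, y_5 = 248, r_5 = 64, x1_6 = 376, y1_6 = 176, x0_7 = 160, y0_7 = 464, x1_7 = 224, x_8 = 248, y_8 = 224, r_8 = 40, x_9 = 368, y_9 = 88, r_9 = 40, x0_10 = 392, y0_10 = 312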